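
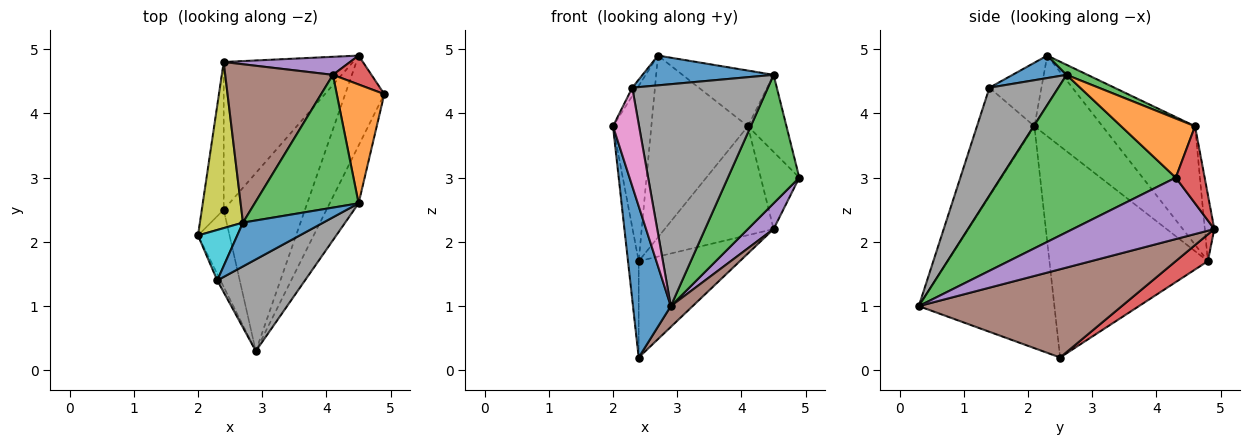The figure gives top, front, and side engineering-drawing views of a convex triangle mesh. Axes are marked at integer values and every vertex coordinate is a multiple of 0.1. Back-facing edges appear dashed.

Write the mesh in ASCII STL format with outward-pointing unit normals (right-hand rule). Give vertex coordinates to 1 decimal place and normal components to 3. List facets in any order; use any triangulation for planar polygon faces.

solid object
 facet normal -0.954 -0.266 -0.136
  outer loop
   vertex 2.4 2.5 0.2
   vertex 2.9 0.3 1.0
   vertex 2.0 2.1 3.8
  endloop
 endfacet
 facet normal -0.992 0.067 -0.103
  outer loop
   vertex 2.4 4.8 1.7
   vertex 2.4 2.5 0.2
   vertex 2.0 2.1 3.8
  endloop
 endfacet
 facet normal 0.913 -0.373 -0.168
  outer loop
   vertex 4.5 2.6 4.6
   vertex 2.9 0.3 1.0
   vertex 4.9 4.3 3.0
  endloop
 endfacet
 facet normal 0.171 0.538 -0.825
  outer loop
   vertex 4.5 4.9 2.2
   vertex 2.4 2.5 0.2
   vertex 2.4 4.8 1.7
  endloop
 endfacet
 facet normal 0.834 -0.152 -0.531
  outer loop
   vertex 4.5 4.9 2.2
   vertex 4.9 4.3 3.0
   vertex 2.9 0.3 1.0
  endloop
 endfacet
 facet normal 0.733 -0.079 -0.675
  outer loop
   vertex 4.5 4.9 2.2
   vertex 2.9 0.3 1.0
   vertex 2.4 2.5 0.2
  endloop
 endfacet
 facet normal -0.910 -0.413 -0.027
  outer loop
   vertex 2.3 1.4 4.4
   vertex 2.0 2.1 3.8
   vertex 2.9 0.3 1.0
  endloop
 endfacet
 facet normal 0.425 -0.837 0.346
  outer loop
   vertex 2.3 1.4 4.4
   vertex 2.9 0.3 1.0
   vertex 4.5 2.6 4.6
  endloop
 endfacet
 facet normal -0.790 0.445 0.422
  outer loop
   vertex 2.7 2.3 4.9
   vertex 2.4 4.8 1.7
   vertex 2.0 2.1 3.8
  endloop
 endfacet
 facet normal -0.848 0.086 0.524
  outer loop
   vertex 2.7 2.3 4.9
   vertex 2.0 2.1 3.8
   vertex 2.3 1.4 4.4
  endloop
 endfacet
 facet normal 0.226 -0.548 0.806
  outer loop
   vertex 2.7 2.3 4.9
   vertex 2.3 1.4 4.4
   vertex 4.5 2.6 4.6
  endloop
 endfacet
 facet normal 0.722 0.377 0.581
  outer loop
   vertex 4.1 4.6 3.8
   vertex 4.5 2.6 4.6
   vertex 4.9 4.3 3.0
  endloop
 endfacet
 facet normal 0.089 0.385 0.919
  outer loop
   vertex 4.1 4.6 3.8
   vertex 2.7 2.3 4.9
   vertex 4.5 2.6 4.6
  endloop
 endfacet
 facet normal 0.575 0.766 0.287
  outer loop
   vertex 4.1 4.6 3.8
   vertex 4.9 4.3 3.0
   vertex 4.5 4.9 2.2
  endloop
 endfacet
 facet normal -0.086 0.983 0.163
  outer loop
   vertex 4.1 4.6 3.8
   vertex 4.5 4.9 2.2
   vertex 2.4 4.8 1.7
  endloop
 endfacet
 facet normal -0.586 0.611 0.532
  outer loop
   vertex 4.1 4.6 3.8
   vertex 2.4 4.8 1.7
   vertex 2.7 2.3 4.9
  endloop
 endfacet
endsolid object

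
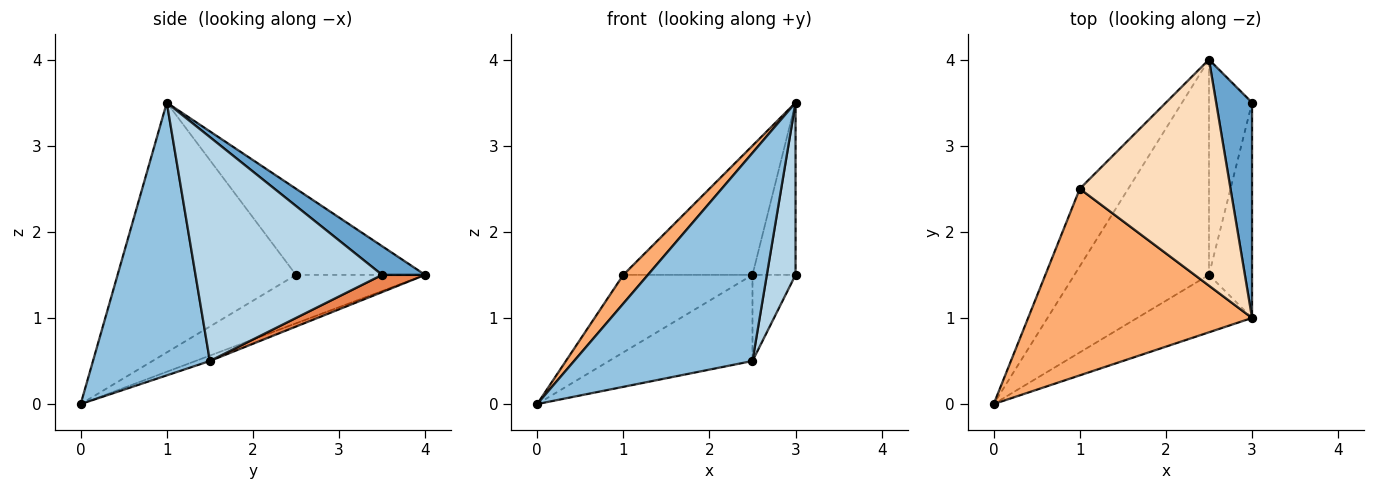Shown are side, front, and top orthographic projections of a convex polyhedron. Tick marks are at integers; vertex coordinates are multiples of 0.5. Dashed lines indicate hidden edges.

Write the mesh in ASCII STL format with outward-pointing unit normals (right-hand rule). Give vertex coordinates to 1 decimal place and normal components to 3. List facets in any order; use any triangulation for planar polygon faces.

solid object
 facet normal 0.530 0.530 0.662
  outer loop
   vertex 2.5 4.0 1.5
   vertex 3.0 1.0 3.5
   vertex 3.0 3.5 1.5
  endloop
 endfacet
 facet normal 0.534 -0.815 -0.225
  outer loop
   vertex 2.5 1.5 0.5
   vertex 3.0 1.0 3.5
   vertex 0.0 0.0 0.0
  endloop
 endfacet
 facet normal 0.971 -0.149 -0.187
  outer loop
   vertex 2.5 1.5 0.5
   vertex 3.0 3.5 1.5
   vertex 3.0 1.0 3.5
  endloop
 endfacet
 facet normal -0.037 0.371 -0.928
  outer loop
   vertex 2.5 1.5 0.5
   vertex 0.0 0.0 0.0
   vertex 2.5 4.0 1.5
  endloop
 endfacet
 facet normal 0.348 0.348 -0.870
  outer loop
   vertex 2.5 1.5 0.5
   vertex 2.5 4.0 1.5
   vertex 3.0 3.5 1.5
  endloop
 endfacet
 facet normal -0.741 -0.102 0.664
  outer loop
   vertex 1.0 2.5 1.5
   vertex 0.0 0.0 0.0
   vertex 3.0 1.0 3.5
  endloop
 endfacet
 facet normal -0.577 0.577 -0.577
  outer loop
   vertex 1.0 2.5 1.5
   vertex 2.5 4.0 1.5
   vertex 0.0 0.0 0.0
  endloop
 endfacet
 facet normal -0.444 0.444 0.778
  outer loop
   vertex 1.0 2.5 1.5
   vertex 3.0 1.0 3.5
   vertex 2.5 4.0 1.5
  endloop
 endfacet
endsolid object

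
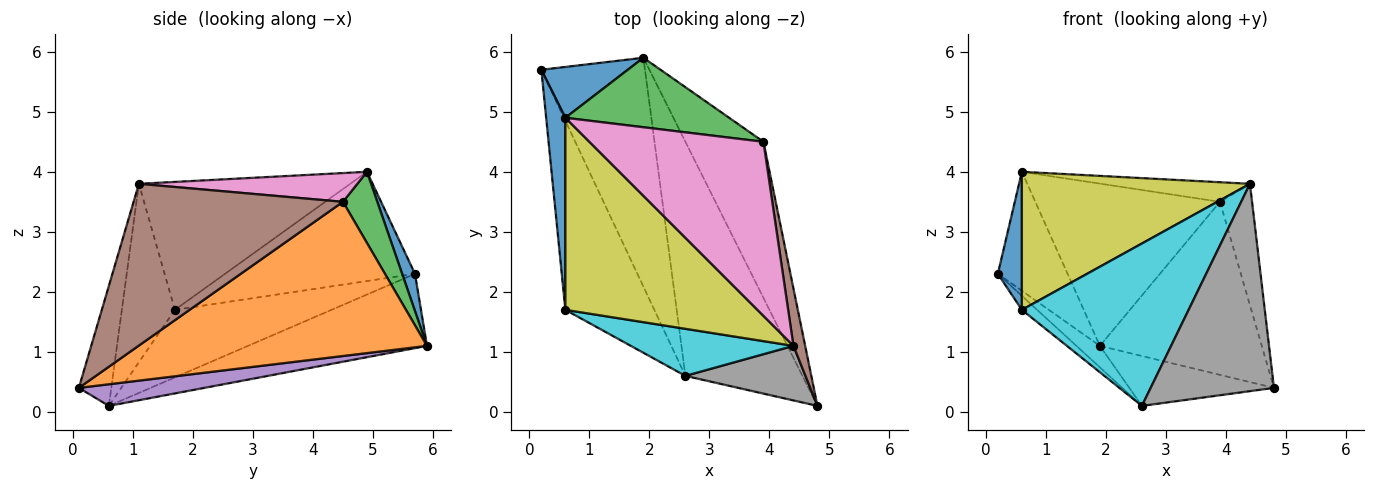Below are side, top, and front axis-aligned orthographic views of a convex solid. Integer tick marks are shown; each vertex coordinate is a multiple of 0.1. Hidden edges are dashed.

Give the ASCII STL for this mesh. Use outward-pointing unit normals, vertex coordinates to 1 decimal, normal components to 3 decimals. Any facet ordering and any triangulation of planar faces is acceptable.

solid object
 facet normal 0.167 0.907 0.387
  outer loop
   vertex 0.6 4.9 4.0
   vertex 1.9 5.9 1.1
   vertex 0.2 5.7 2.3
  endloop
 endfacet
 facet normal 0.798 0.448 -0.404
  outer loop
   vertex 3.9 4.5 3.5
   vertex 4.8 0.1 0.4
   vertex 1.9 5.9 1.1
  endloop
 endfacet
 facet normal 0.169 0.906 0.388
  outer loop
   vertex 3.9 4.5 3.5
   vertex 1.9 5.9 1.1
   vertex 0.6 4.9 4.0
  endloop
 endfacet
 facet normal -0.581 0.076 -0.810
  outer loop
   vertex 2.6 0.6 0.1
   vertex 0.2 5.7 2.3
   vertex 1.9 5.9 1.1
  endloop
 endfacet
 facet normal 0.178 0.205 -0.962
  outer loop
   vertex 2.6 0.6 0.1
   vertex 1.9 5.9 1.1
   vertex 4.8 0.1 0.4
  endloop
 endfacet
 facet normal 0.986 0.151 0.071
  outer loop
   vertex 4.4 1.1 3.8
   vertex 4.8 0.1 0.4
   vertex 3.9 4.5 3.5
  endloop
 endfacet
 facet normal 0.162 0.110 0.981
  outer loop
   vertex 4.4 1.1 3.8
   vertex 3.9 4.5 3.5
   vertex 0.6 4.9 4.0
  endloop
 endfacet
 facet normal -0.247 -0.937 0.247
  outer loop
   vertex 4.4 1.1 3.8
   vertex 2.6 0.6 0.1
   vertex 4.8 0.1 0.4
  endloop
 endfacet
 facet normal -0.476 -0.513 0.714
  outer loop
   vertex 0.6 1.7 1.7
   vertex 4.4 1.1 3.8
   vertex 0.6 4.9 4.0
  endloop
 endfacet
 facet normal -0.292 -0.919 0.266
  outer loop
   vertex 0.6 1.7 1.7
   vertex 2.6 0.6 0.1
   vertex 4.4 1.1 3.8
  endloop
 endfacet
 facet normal -0.977 -0.124 0.172
  outer loop
   vertex 0.6 1.7 1.7
   vertex 0.6 4.9 4.0
   vertex 0.2 5.7 2.3
  endloop
 endfacet
 facet normal -0.604 0.059 -0.795
  outer loop
   vertex 0.6 1.7 1.7
   vertex 0.2 5.7 2.3
   vertex 2.6 0.6 0.1
  endloop
 endfacet
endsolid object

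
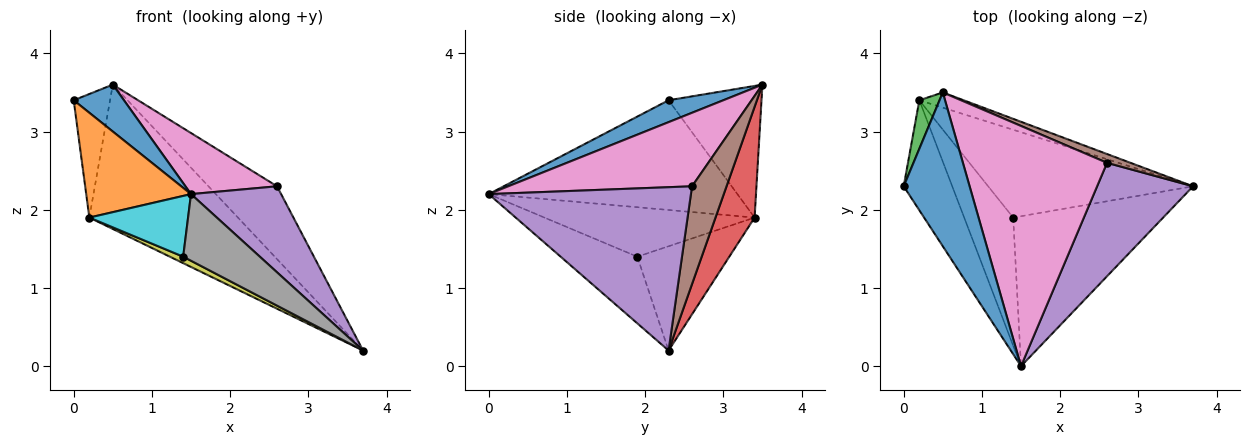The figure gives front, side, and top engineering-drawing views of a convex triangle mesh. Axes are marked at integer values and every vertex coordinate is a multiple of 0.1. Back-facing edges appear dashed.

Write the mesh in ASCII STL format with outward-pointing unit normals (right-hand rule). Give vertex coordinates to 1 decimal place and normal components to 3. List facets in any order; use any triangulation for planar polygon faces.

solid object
 facet normal 0.303 -0.278 0.912
  outer loop
   vertex 0.5 3.5 3.6
   vertex 0.0 2.3 3.4
   vertex 1.5 0.0 2.2
  endloop
 endfacet
 facet normal -0.853 -0.360 -0.377
  outer loop
   vertex 0.2 3.4 1.9
   vertex 1.5 0.0 2.2
   vertex 0.0 2.3 3.4
  endloop
 endfacet
 facet normal -0.922 0.361 0.141
  outer loop
   vertex 0.2 3.4 1.9
   vertex 0.0 2.3 3.4
   vertex 0.5 3.5 3.6
  endloop
 endfacet
 facet normal 0.253 0.962 -0.101
  outer loop
   vertex 0.2 3.4 1.9
   vertex 0.5 3.5 3.6
   vertex 3.7 2.3 0.2
  endloop
 endfacet
 facet normal 0.805 -0.359 0.473
  outer loop
   vertex 2.6 2.6 2.3
   vertex 1.5 0.0 2.2
   vertex 3.7 2.3 0.2
  endloop
 endfacet
 facet normal 0.447 0.888 0.107
  outer loop
   vertex 2.6 2.6 2.3
   vertex 3.7 2.3 0.2
   vertex 0.5 3.5 3.6
  endloop
 endfacet
 facet normal 0.443 -0.221 0.869
  outer loop
   vertex 2.6 2.6 2.3
   vertex 0.5 3.5 3.6
   vertex 1.5 0.0 2.2
  endloop
 endfacet
 facet normal -0.376 -0.376 -0.847
  outer loop
   vertex 1.4 1.9 1.4
   vertex 3.7 2.3 0.2
   vertex 1.5 0.0 2.2
  endloop
 endfacet
 facet normal -0.453 -0.066 -0.889
  outer loop
   vertex 1.4 1.9 1.4
   vertex 0.2 3.4 1.9
   vertex 3.7 2.3 0.2
  endloop
 endfacet
 facet normal -0.674 -0.317 -0.668
  outer loop
   vertex 1.4 1.9 1.4
   vertex 1.5 0.0 2.2
   vertex 0.2 3.4 1.9
  endloop
 endfacet
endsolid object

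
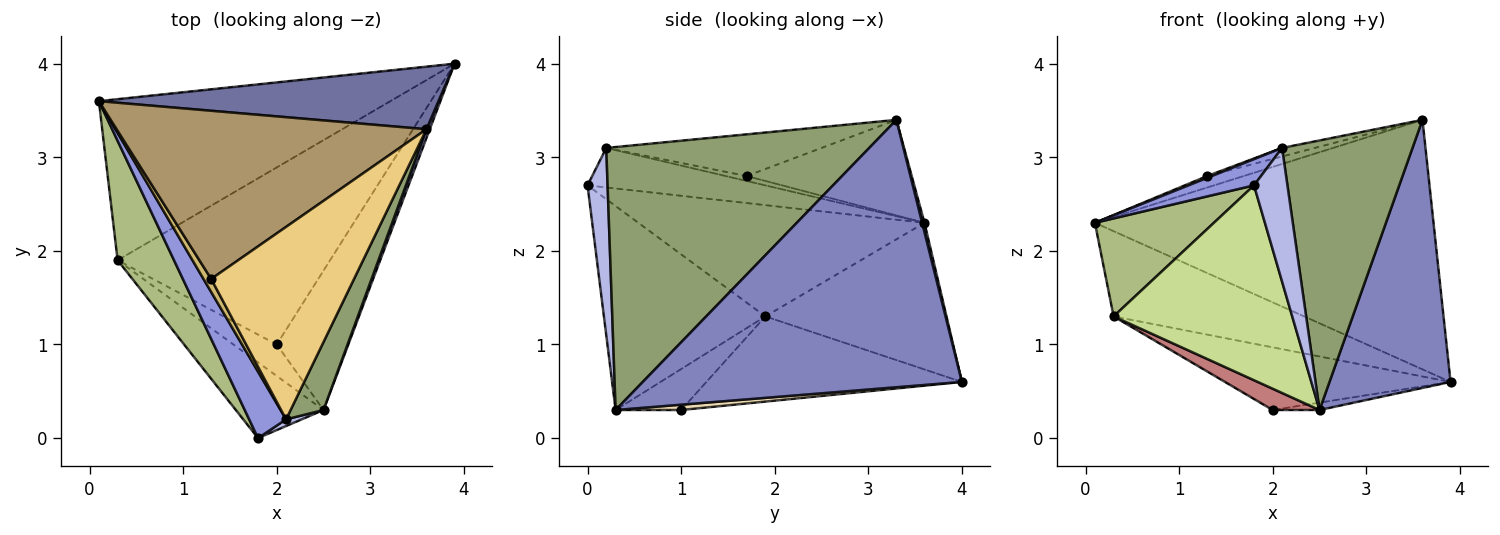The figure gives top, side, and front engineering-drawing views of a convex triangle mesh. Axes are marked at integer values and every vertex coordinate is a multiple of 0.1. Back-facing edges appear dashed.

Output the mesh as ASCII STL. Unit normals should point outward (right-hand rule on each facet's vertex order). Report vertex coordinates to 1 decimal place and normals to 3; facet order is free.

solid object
 facet normal 0.007 0.970 0.243
  outer loop
   vertex 3.6 3.3 3.4
   vertex 3.9 4.0 0.6
   vertex 0.1 3.6 2.3
  endloop
 endfacet
 facet normal 0.935 -0.355 0.011
  outer loop
   vertex 2.5 0.3 0.3
   vertex 3.9 4.0 0.6
   vertex 3.6 3.3 3.4
  endloop
 endfacet
 facet normal -0.706 -0.260 0.659
  outer loop
   vertex 2.1 0.2 3.1
   vertex 0.1 3.6 2.3
   vertex 1.8 0.0 2.7
  endloop
 endfacet
 facet normal 0.514 -0.857 0.043
  outer loop
   vertex 2.1 0.2 3.1
   vertex 1.8 0.0 2.7
   vertex 2.5 0.3 0.3
  endloop
 endfacet
 facet normal 0.890 -0.442 0.111
  outer loop
   vertex 2.1 0.2 3.1
   vertex 2.5 0.3 0.3
   vertex 3.6 3.3 3.4
  endloop
 endfacet
 facet normal -0.836 -0.348 0.424
  outer loop
   vertex 0.3 1.9 1.3
   vertex 1.8 0.0 2.7
   vertex 0.1 3.6 2.3
  endloop
 endfacet
 facet normal -0.644 -0.713 -0.277
  outer loop
   vertex 0.3 1.9 1.3
   vertex 2.5 0.3 0.3
   vertex 1.8 0.0 2.7
  endloop
 endfacet
 facet normal -0.406 0.427 -0.808
  outer loop
   vertex 0.3 1.9 1.3
   vertex 0.1 3.6 2.3
   vertex 3.9 4.0 0.6
  endloop
 endfacet
 facet normal -0.294 0.065 0.954
  outer loop
   vertex 1.3 1.7 2.8
   vertex 3.6 3.3 3.4
   vertex 0.1 3.6 2.3
  endloop
 endfacet
 facet normal -0.537 -0.119 0.835
  outer loop
   vertex 1.3 1.7 2.8
   vertex 0.1 3.6 2.3
   vertex 2.1 0.2 3.1
  endloop
 endfacet
 facet normal -0.280 0.043 0.959
  outer loop
   vertex 1.3 1.7 2.8
   vertex 2.1 0.2 3.1
   vertex 3.6 3.3 3.4
  endloop
 endfacet
 facet normal 0.074 0.053 -0.996
  outer loop
   vertex 2.0 1.0 0.3
   vertex 3.9 4.0 0.6
   vertex 2.5 0.3 0.3
  endloop
 endfacet
 facet normal -0.354 0.312 -0.882
  outer loop
   vertex 2.0 1.0 0.3
   vertex 0.3 1.9 1.3
   vertex 3.9 4.0 0.6
  endloop
 endfacet
 facet normal -0.617 -0.441 -0.652
  outer loop
   vertex 2.0 1.0 0.3
   vertex 2.5 0.3 0.3
   vertex 0.3 1.9 1.3
  endloop
 endfacet
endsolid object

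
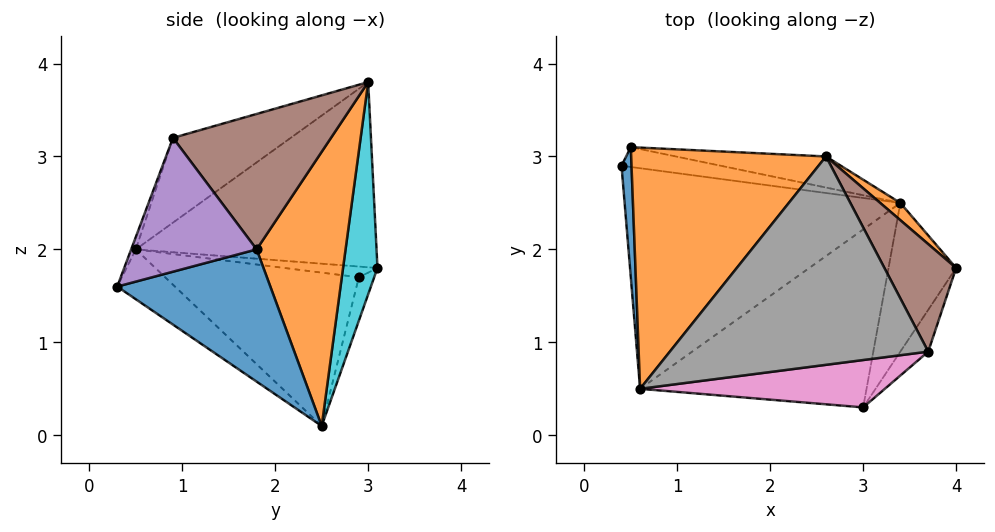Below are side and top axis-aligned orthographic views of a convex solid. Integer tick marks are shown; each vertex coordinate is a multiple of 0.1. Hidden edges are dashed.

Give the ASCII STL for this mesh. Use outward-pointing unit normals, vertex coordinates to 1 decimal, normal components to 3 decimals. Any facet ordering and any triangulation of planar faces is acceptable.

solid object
 facet normal 0.805 -0.427 -0.412
  outer loop
   vertex 3.4 2.5 0.1
   vertex 4.0 1.8 2.0
   vertex 3.0 0.3 1.6
  endloop
 endfacet
 facet normal 0.687 0.725 0.050
  outer loop
   vertex 2.6 3.0 3.8
   vertex 4.0 1.8 2.0
   vertex 3.4 2.5 0.1
  endloop
 endfacet
 facet normal -0.481 -0.148 -0.864
  outer loop
   vertex 0.6 0.5 2.0
   vertex 0.4 2.9 1.7
   vertex 3.4 2.5 0.1
  endloop
 endfacet
 facet normal -0.182 -0.531 -0.828
  outer loop
   vertex 0.6 0.5 2.0
   vertex 3.4 2.5 0.1
   vertex 3.0 0.3 1.6
  endloop
 endfacet
 facet normal 0.840 -0.513 -0.175
  outer loop
   vertex 3.7 0.9 3.2
   vertex 3.0 0.3 1.6
   vertex 4.0 1.8 2.0
  endloop
 endfacet
 facet normal 0.839 0.313 0.444
  outer loop
   vertex 3.7 0.9 3.2
   vertex 4.0 1.8 2.0
   vertex 2.6 3.0 3.8
  endloop
 endfacet
 facet normal -0.018 -0.934 0.358
  outer loop
   vertex 3.7 0.9 3.2
   vertex 0.6 0.5 2.0
   vertex 3.0 0.3 1.6
  endloop
 endfacet
 facet normal -0.286 -0.399 0.871
  outer loop
   vertex 3.7 0.9 3.2
   vertex 2.6 3.0 3.8
   vertex 0.6 0.5 2.0
  endloop
 endfacet
 facet normal -0.335 0.550 -0.765
  outer loop
   vertex 0.5 3.1 1.8
   vertex 3.4 2.5 0.1
   vertex 0.4 2.9 1.7
  endloop
 endfacet
 facet normal 0.144 0.984 -0.102
  outer loop
   vertex 0.5 3.1 1.8
   vertex 2.6 3.0 3.8
   vertex 3.4 2.5 0.1
  endloop
 endfacet
 facet normal -0.731 0.024 0.682
  outer loop
   vertex 0.5 3.1 1.8
   vertex 0.4 2.9 1.7
   vertex 0.6 0.5 2.0
  endloop
 endfacet
 facet normal -0.689 0.029 0.725
  outer loop
   vertex 0.5 3.1 1.8
   vertex 0.6 0.5 2.0
   vertex 2.6 3.0 3.8
  endloop
 endfacet
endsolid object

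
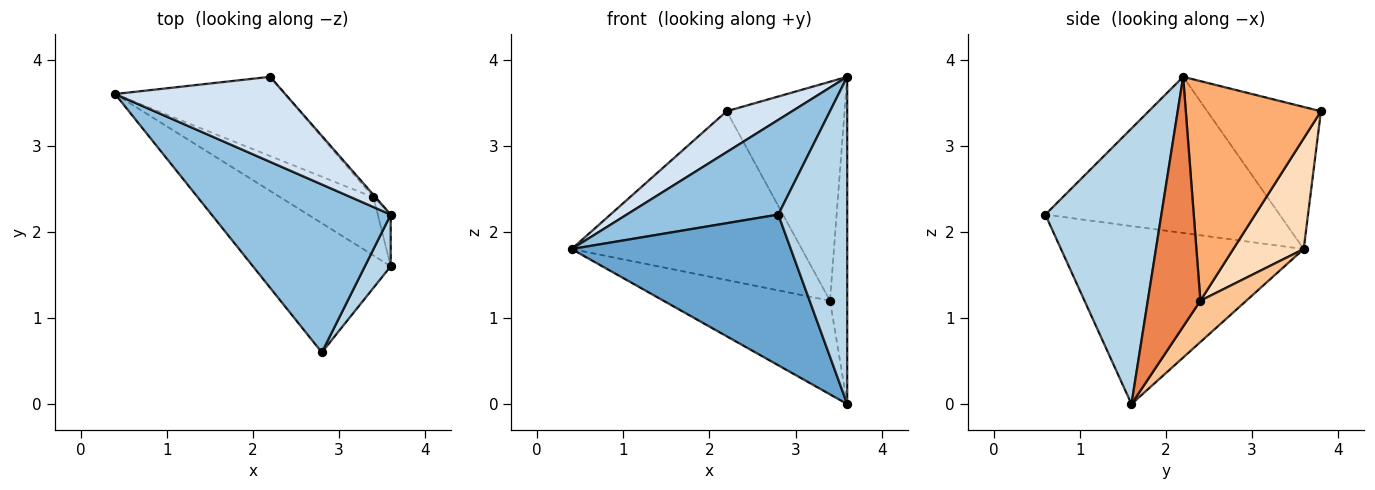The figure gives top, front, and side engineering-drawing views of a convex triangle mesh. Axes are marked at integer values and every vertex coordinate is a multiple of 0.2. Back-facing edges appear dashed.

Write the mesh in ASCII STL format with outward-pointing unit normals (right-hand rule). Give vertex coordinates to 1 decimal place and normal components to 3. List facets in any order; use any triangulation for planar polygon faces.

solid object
 facet normal -0.643 -0.581 -0.498
  outer loop
   vertex 2.8 0.6 2.2
   vertex 0.4 3.6 1.8
   vertex 3.6 1.6 0.0
  endloop
 endfacet
 facet normal -0.605 -0.391 0.694
  outer loop
   vertex 3.6 2.2 3.8
   vertex 0.4 3.6 1.8
   vertex 2.8 0.6 2.2
  endloop
 endfacet
 facet normal 0.857 -0.509 0.080
  outer loop
   vertex 3.6 2.2 3.8
   vertex 2.8 0.6 2.2
   vertex 3.6 1.6 0.0
  endloop
 endfacet
 facet normal -0.601 -0.346 0.720
  outer loop
   vertex 2.2 3.8 3.4
   vertex 0.4 3.6 1.8
   vertex 3.6 2.2 3.8
  endloop
 endfacet
 facet normal 0.949 0.311 -0.049
  outer loop
   vertex 3.4 2.4 1.2
   vertex 3.6 2.2 3.8
   vertex 3.6 1.6 0.0
  endloop
 endfacet
 facet normal 0.753 0.657 -0.007
  outer loop
   vertex 3.4 2.4 1.2
   vertex 2.2 3.8 3.4
   vertex 3.6 2.2 3.8
  endloop
 endfacet
 facet normal 0.228 0.827 -0.513
  outer loop
   vertex 3.4 2.4 1.2
   vertex 3.6 1.6 0.0
   vertex 0.4 3.6 1.8
  endloop
 endfacet
 facet normal 0.267 0.872 -0.409
  outer loop
   vertex 3.4 2.4 1.2
   vertex 0.4 3.6 1.8
   vertex 2.2 3.8 3.4
  endloop
 endfacet
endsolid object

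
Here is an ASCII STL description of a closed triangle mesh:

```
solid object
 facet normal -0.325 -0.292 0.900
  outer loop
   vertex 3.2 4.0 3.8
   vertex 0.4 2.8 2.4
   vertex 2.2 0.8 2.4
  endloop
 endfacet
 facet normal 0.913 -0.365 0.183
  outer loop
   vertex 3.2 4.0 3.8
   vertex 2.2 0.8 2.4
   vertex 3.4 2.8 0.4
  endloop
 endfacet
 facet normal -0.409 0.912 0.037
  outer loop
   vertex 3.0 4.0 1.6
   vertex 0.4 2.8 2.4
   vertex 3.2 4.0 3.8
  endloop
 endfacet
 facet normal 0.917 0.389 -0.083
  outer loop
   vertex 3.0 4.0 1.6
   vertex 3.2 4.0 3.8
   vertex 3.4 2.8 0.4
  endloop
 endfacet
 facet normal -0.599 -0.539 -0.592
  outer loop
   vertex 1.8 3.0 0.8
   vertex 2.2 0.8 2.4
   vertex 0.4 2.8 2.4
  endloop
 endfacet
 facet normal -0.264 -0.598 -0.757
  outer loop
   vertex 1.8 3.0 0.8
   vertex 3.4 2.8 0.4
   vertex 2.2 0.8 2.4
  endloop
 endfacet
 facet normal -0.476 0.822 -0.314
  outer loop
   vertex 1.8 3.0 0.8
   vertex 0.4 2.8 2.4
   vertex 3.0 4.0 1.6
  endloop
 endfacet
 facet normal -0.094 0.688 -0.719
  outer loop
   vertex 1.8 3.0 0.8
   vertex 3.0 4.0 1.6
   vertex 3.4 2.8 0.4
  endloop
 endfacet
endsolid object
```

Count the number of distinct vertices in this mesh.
6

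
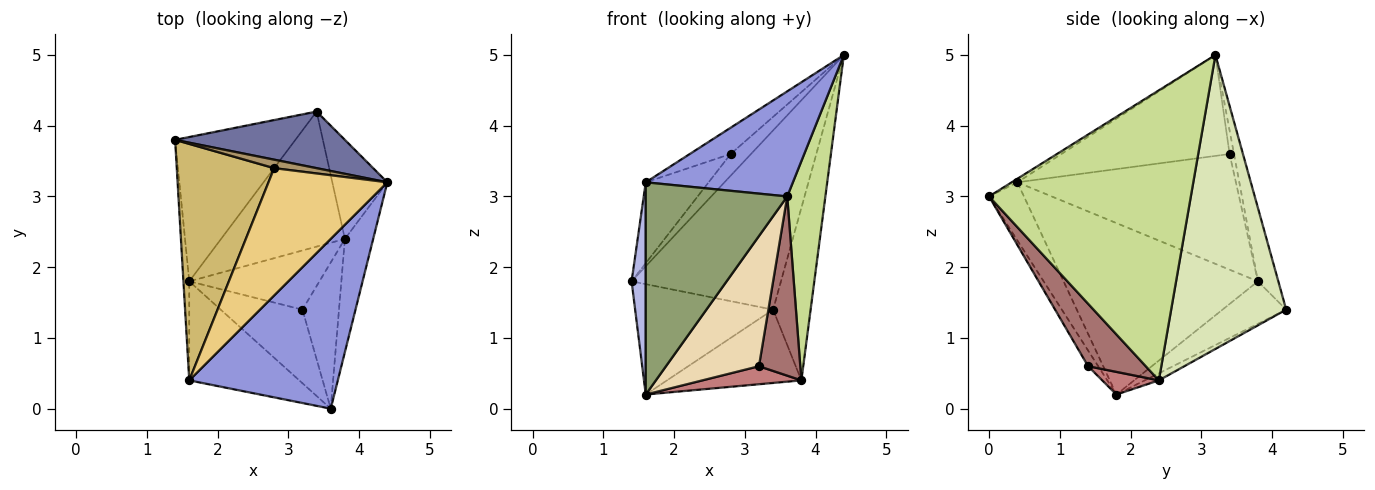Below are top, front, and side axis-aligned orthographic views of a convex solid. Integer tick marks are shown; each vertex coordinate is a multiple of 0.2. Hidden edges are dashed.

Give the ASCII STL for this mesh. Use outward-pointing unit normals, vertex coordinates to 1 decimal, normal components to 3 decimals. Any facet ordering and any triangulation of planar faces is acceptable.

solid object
 facet normal -0.129 0.946 0.299
  outer loop
   vertex 3.4 4.2 1.4
   vertex 1.4 3.8 1.8
   vertex 4.4 3.2 5.0
  endloop
 endfacet
 facet normal -0.270 0.585 -0.765
  outer loop
   vertex 1.6 1.8 0.2
   vertex 1.4 3.8 1.8
   vertex 3.4 4.2 1.4
  endloop
 endfacet
 facet normal -0.020 -0.526 0.850
  outer loop
   vertex 1.6 0.4 3.2
   vertex 3.6 0.0 3.0
   vertex 4.4 3.2 5.0
  endloop
 endfacet
 facet normal -0.997 -0.073 -0.034
  outer loop
   vertex 1.6 0.4 3.2
   vertex 1.4 3.8 1.8
   vertex 1.6 1.8 0.2
  endloop
 endfacet
 facet normal -0.218 -0.884 -0.413
  outer loop
   vertex 1.6 0.4 3.2
   vertex 1.6 1.8 0.2
   vertex 3.6 0.0 3.0
  endloop
 endfacet
 facet normal -0.050 0.476 -0.878
  outer loop
   vertex 3.8 2.4 0.4
   vertex 1.6 1.8 0.2
   vertex 3.4 4.2 1.4
  endloop
 endfacet
 facet normal 0.978 -0.185 -0.095
  outer loop
   vertex 3.8 2.4 0.4
   vertex 4.4 3.2 5.0
   vertex 3.6 0.0 3.0
  endloop
 endfacet
 facet normal 0.936 0.305 -0.175
  outer loop
   vertex 3.8 2.4 0.4
   vertex 3.4 4.2 1.4
   vertex 4.4 3.2 5.0
  endloop
 endfacet
 facet normal -0.198 0.913 0.357
  outer loop
   vertex 2.8 3.4 3.6
   vertex 4.4 3.2 5.0
   vertex 1.4 3.8 1.8
  endloop
 endfacet
 facet normal -0.747 0.215 0.629
  outer loop
   vertex 2.8 3.4 3.6
   vertex 1.4 3.8 1.8
   vertex 1.6 0.4 3.2
  endloop
 endfacet
 facet normal -0.639 0.155 0.753
  outer loop
   vertex 2.8 3.4 3.6
   vertex 1.6 0.4 3.2
   vertex 4.4 3.2 5.0
  endloop
 endfacet
 facet normal -0.094 -0.867 -0.490
  outer loop
   vertex 3.2 1.4 0.6
   vertex 3.6 0.0 3.0
   vertex 1.6 1.8 0.2
  endloop
 endfacet
 facet normal 0.734 -0.526 -0.429
  outer loop
   vertex 3.2 1.4 0.6
   vertex 3.8 2.4 0.4
   vertex 3.6 0.0 3.0
  endloop
 endfacet
 facet normal 0.164 -0.287 -0.944
  outer loop
   vertex 3.2 1.4 0.6
   vertex 1.6 1.8 0.2
   vertex 3.8 2.4 0.4
  endloop
 endfacet
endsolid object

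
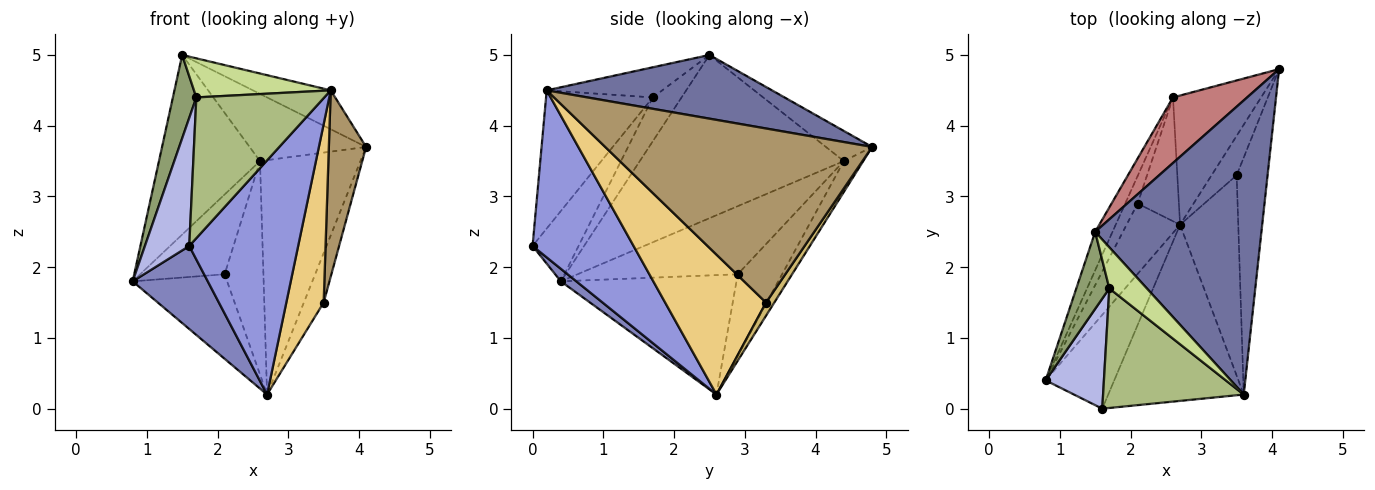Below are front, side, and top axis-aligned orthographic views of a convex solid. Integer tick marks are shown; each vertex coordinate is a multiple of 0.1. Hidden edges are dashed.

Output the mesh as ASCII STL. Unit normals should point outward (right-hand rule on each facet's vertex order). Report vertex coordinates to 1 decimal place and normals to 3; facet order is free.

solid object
 facet normal 0.355 0.123 0.927
  outer loop
   vertex 3.6 0.2 4.5
   vertex 4.1 4.8 3.7
   vertex 1.5 2.5 5.0
  endloop
 endfacet
 facet normal 0.135 -0.657 -0.742
  outer loop
   vertex 2.7 2.6 0.2
   vertex 1.6 0.0 2.3
   vertex 0.8 0.4 1.8
  endloop
 endfacet
 facet normal 0.595 -0.642 -0.483
  outer loop
   vertex 2.7 2.6 0.2
   vertex 3.6 0.2 4.5
   vertex 1.6 0.0 2.3
  endloop
 endfacet
 facet normal -0.618 -0.596 0.512
  outer loop
   vertex 1.7 1.7 4.4
   vertex 0.8 0.4 1.8
   vertex 1.6 0.0 2.3
  endloop
 endfacet
 facet normal -0.669 -0.546 0.504
  outer loop
   vertex 1.7 1.7 4.4
   vertex 1.5 2.5 5.0
   vertex 0.8 0.4 1.8
  endloop
 endfacet
 facet normal -0.537 -0.643 0.546
  outer loop
   vertex 1.7 1.7 4.4
   vertex 1.6 0.0 2.3
   vertex 3.6 0.2 4.5
  endloop
 endfacet
 facet normal -0.503 -0.596 0.626
  outer loop
   vertex 1.7 1.7 4.4
   vertex 3.6 0.2 4.5
   vertex 1.5 2.5 5.0
  endloop
 endfacet
 facet normal -0.819 0.441 -0.367
  outer loop
   vertex 2.1 2.9 1.9
   vertex 2.7 2.6 0.2
   vertex 0.8 0.4 1.8
  endloop
 endfacet
 facet normal 0.975 -0.136 -0.173
  outer loop
   vertex 3.5 3.3 1.5
   vertex 4.1 4.8 3.7
   vertex 3.6 0.2 4.5
  endloop
 endfacet
 facet normal 0.311 0.744 -0.592
  outer loop
   vertex 3.5 3.3 1.5
   vertex 2.7 2.6 0.2
   vertex 4.1 4.8 3.7
  endloop
 endfacet
 facet normal 0.874 -0.324 -0.363
  outer loop
   vertex 3.5 3.3 1.5
   vertex 3.6 0.2 4.5
   vertex 2.7 2.6 0.2
  endloop
 endfacet
 facet normal -0.167 0.863 -0.476
  outer loop
   vertex 2.6 4.4 3.5
   vertex 4.1 4.8 3.7
   vertex 2.7 2.6 0.2
  endloop
 endfacet
 facet normal -0.703 0.615 -0.357
  outer loop
   vertex 2.6 4.4 3.5
   vertex 2.7 2.6 0.2
   vertex 2.1 2.9 1.9
  endloop
 endfacet
 facet normal -0.273 0.689 0.672
  outer loop
   vertex 2.6 4.4 3.5
   vertex 1.5 2.5 5.0
   vertex 4.1 4.8 3.7
  endloop
 endfacet
 facet normal -0.892 0.442 -0.095
  outer loop
   vertex 2.6 4.4 3.5
   vertex 0.8 0.4 1.8
   vertex 1.5 2.5 5.0
  endloop
 endfacet
 facet normal -0.873 0.460 -0.159
  outer loop
   vertex 2.6 4.4 3.5
   vertex 2.1 2.9 1.9
   vertex 0.8 0.4 1.8
  endloop
 endfacet
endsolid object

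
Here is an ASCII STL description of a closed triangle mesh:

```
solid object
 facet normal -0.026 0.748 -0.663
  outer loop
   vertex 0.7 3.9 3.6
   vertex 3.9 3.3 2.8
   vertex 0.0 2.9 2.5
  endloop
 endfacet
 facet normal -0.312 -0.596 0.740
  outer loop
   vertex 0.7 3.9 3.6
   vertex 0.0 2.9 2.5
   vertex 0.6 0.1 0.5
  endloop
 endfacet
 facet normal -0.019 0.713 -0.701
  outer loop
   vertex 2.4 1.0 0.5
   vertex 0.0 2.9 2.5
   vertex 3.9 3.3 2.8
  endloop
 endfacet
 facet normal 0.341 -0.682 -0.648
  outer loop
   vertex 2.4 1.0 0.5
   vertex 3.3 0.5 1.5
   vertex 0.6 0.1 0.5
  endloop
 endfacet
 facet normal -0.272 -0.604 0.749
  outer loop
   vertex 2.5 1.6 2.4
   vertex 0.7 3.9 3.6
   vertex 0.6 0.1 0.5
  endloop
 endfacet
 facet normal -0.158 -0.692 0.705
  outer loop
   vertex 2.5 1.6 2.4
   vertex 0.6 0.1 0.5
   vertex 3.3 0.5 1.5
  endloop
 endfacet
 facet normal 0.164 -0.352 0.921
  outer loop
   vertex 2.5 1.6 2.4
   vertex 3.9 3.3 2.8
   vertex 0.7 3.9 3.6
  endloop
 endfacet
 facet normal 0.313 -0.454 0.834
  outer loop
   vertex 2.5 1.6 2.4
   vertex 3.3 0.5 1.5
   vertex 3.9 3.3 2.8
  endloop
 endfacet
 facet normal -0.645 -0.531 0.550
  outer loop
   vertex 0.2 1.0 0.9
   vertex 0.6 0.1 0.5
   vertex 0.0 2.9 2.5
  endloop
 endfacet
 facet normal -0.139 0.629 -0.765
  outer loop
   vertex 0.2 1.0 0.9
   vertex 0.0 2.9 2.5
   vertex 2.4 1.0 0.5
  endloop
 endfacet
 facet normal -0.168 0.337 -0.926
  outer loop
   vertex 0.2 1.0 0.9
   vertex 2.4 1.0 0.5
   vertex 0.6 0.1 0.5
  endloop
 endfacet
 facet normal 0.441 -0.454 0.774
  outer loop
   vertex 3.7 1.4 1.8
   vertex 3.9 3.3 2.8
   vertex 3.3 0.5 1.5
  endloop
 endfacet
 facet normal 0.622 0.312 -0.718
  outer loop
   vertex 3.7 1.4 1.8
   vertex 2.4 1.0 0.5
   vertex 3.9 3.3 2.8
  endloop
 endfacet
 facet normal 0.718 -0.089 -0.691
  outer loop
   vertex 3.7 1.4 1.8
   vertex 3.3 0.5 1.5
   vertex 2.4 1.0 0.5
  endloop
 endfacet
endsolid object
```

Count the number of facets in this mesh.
14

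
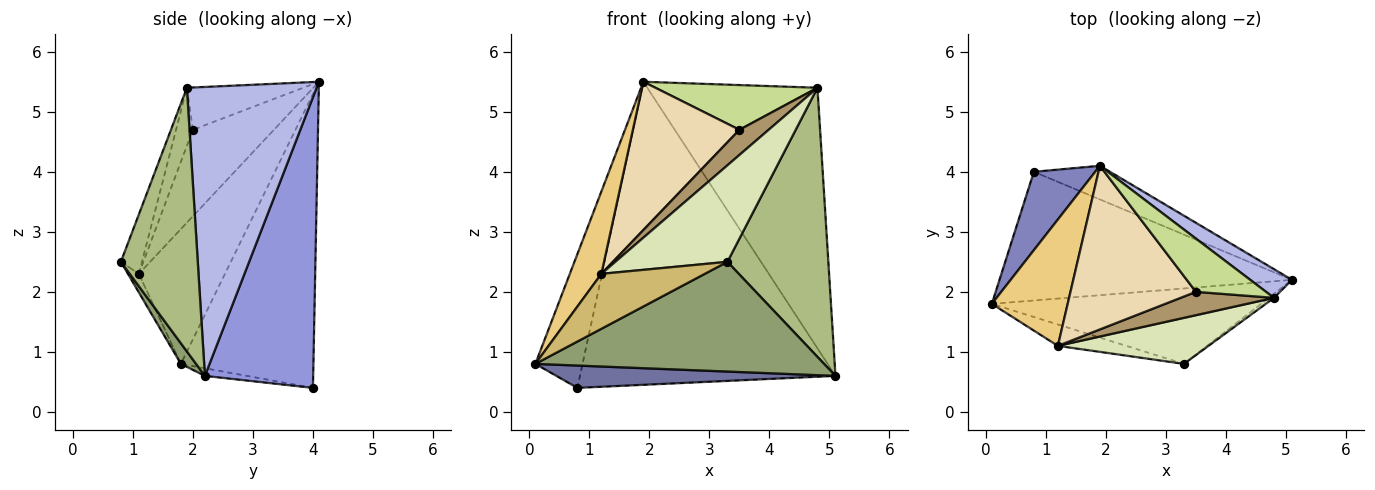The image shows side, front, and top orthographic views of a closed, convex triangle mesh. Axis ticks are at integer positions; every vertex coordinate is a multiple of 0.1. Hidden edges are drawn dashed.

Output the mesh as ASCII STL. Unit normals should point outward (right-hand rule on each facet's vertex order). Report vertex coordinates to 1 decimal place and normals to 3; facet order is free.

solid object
 facet normal -0.026 -0.171 -0.985
  outer loop
   vertex 0.8 4.0 0.4
   vertex 5.1 2.2 0.6
   vertex 0.1 1.8 0.8
  endloop
 endfacet
 facet normal -0.924 0.329 0.193
  outer loop
   vertex 0.8 4.0 0.4
   vertex 0.1 1.8 0.8
   vertex 1.9 4.1 5.5
  endloop
 endfacet
 facet normal 0.388 0.916 -0.102
  outer loop
   vertex 0.8 4.0 0.4
   vertex 1.9 4.1 5.5
   vertex 5.1 2.2 0.6
  endloop
 endfacet
 facet normal 0.604 0.792 0.087
  outer loop
   vertex 4.8 1.9 5.4
   vertex 5.1 2.2 0.6
   vertex 1.9 4.1 5.5
  endloop
 endfacet
 facet normal 0.043 -0.823 -0.566
  outer loop
   vertex 3.3 0.8 2.5
   vertex 0.1 1.8 0.8
   vertex 5.1 2.2 0.6
  endloop
 endfacet
 facet normal 0.606 -0.795 -0.012
  outer loop
   vertex 3.3 0.8 2.5
   vertex 5.1 2.2 0.6
   vertex 4.8 1.9 5.4
  endloop
 endfacet
 facet normal -0.419 -0.584 0.695
  outer loop
   vertex 3.5 2.0 4.7
   vertex 4.8 1.9 5.4
   vertex 1.9 4.1 5.5
  endloop
 endfacet
 facet normal -0.168 -0.890 0.424
  outer loop
   vertex 1.2 1.1 2.3
   vertex 3.3 0.8 2.5
   vertex 4.8 1.9 5.4
  endloop
 endfacet
 facet normal -0.389 -0.675 0.626
  outer loop
   vertex 1.2 1.1 2.3
   vertex 4.8 1.9 5.4
   vertex 3.5 2.0 4.7
  endloop
 endfacet
 facet normal -0.098 -0.927 -0.361
  outer loop
   vertex 1.2 1.1 2.3
   vertex 0.1 1.8 0.8
   vertex 3.3 0.8 2.5
  endloop
 endfacet
 facet normal -0.830 -0.304 0.467
  outer loop
   vertex 1.2 1.1 2.3
   vertex 1.9 4.1 5.5
   vertex 0.1 1.8 0.8
  endloop
 endfacet
 facet normal -0.455 -0.598 0.660
  outer loop
   vertex 1.2 1.1 2.3
   vertex 3.5 2.0 4.7
   vertex 1.9 4.1 5.5
  endloop
 endfacet
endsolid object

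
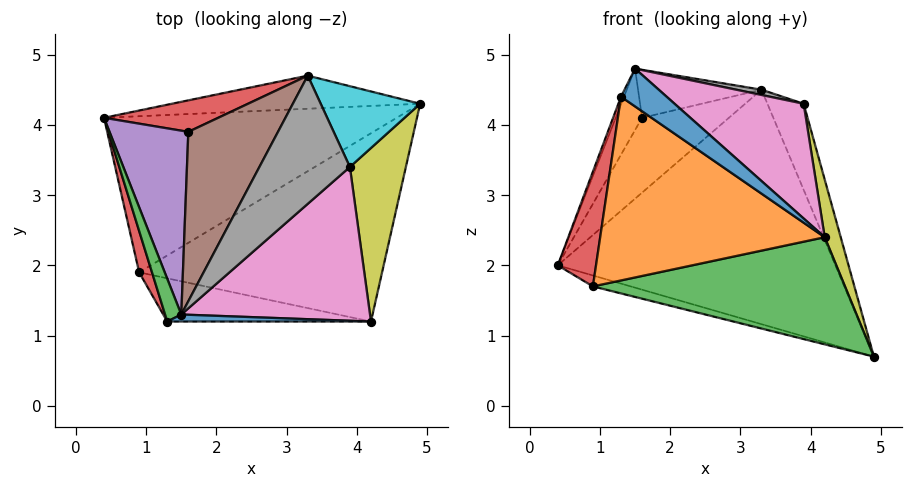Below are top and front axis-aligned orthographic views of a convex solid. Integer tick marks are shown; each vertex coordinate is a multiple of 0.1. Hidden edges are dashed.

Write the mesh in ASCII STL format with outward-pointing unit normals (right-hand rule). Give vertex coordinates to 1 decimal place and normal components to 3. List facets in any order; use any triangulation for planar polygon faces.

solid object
 facet normal -0.084 0.987 -0.139
  outer loop
   vertex 3.3 4.7 4.5
   vertex 4.9 4.3 0.7
   vertex 0.4 4.1 2.0
  endloop
 endfacet
 facet normal -0.280 0.067 -0.958
  outer loop
   vertex 0.9 1.9 1.7
   vertex 0.4 4.1 2.0
   vertex 4.9 4.3 0.7
  endloop
 endfacet
 facet normal 0.079 -0.493 -0.866
  outer loop
   vertex 0.9 1.9 1.7
   vertex 4.9 4.3 0.7
   vertex 4.2 1.2 2.4
  endloop
 endfacet
 facet normal -0.465 0.816 0.343
  outer loop
   vertex 1.6 3.9 4.1
   vertex 3.3 4.7 4.5
   vertex 0.4 4.1 2.0
  endloop
 endfacet
 facet normal -0.849 0.168 0.501
  outer loop
   vertex 1.6 3.9 4.1
   vertex 0.4 4.1 2.0
   vertex 1.5 1.3 4.8
  endloop
 endfacet
 facet normal -0.334 0.257 0.907
  outer loop
   vertex 1.6 3.9 4.1
   vertex 1.5 1.3 4.8
   vertex 3.3 4.7 4.5
  endloop
 endfacet
 facet normal 0.568 -0.492 0.660
  outer loop
   vertex 3.9 3.4 4.3
   vertex 1.5 1.3 4.8
   vertex 4.2 1.2 2.4
  endloop
 endfacet
 facet normal 0.237 -0.040 0.971
  outer loop
   vertex 3.9 3.4 4.3
   vertex 3.3 4.7 4.5
   vertex 1.5 1.3 4.8
  endloop
 endfacet
 facet normal 0.965 -0.082 0.248
  outer loop
   vertex 3.9 3.4 4.3
   vertex 4.2 1.2 2.4
   vertex 4.9 4.3 0.7
  endloop
 endfacet
 facet normal 0.875 0.353 0.331
  outer loop
   vertex 3.9 3.4 4.3
   vertex 4.9 4.3 0.7
   vertex 3.3 4.7 4.5
  endloop
 endfacet
 facet normal 0.125 -0.975 0.181
  outer loop
   vertex 1.3 1.2 4.4
   vertex 4.2 1.2 2.4
   vertex 1.5 1.3 4.8
  endloop
 endfacet
 facet normal -0.156 -0.962 -0.226
  outer loop
   vertex 1.3 1.2 4.4
   vertex 0.9 1.9 1.7
   vertex 4.2 1.2 2.4
  endloop
 endfacet
 facet normal -0.899 0.077 0.430
  outer loop
   vertex 1.3 1.2 4.4
   vertex 1.5 1.3 4.8
   vertex 0.4 4.1 2.0
  endloop
 endfacet
 facet normal -0.969 -0.232 0.084
  outer loop
   vertex 1.3 1.2 4.4
   vertex 0.4 4.1 2.0
   vertex 0.9 1.9 1.7
  endloop
 endfacet
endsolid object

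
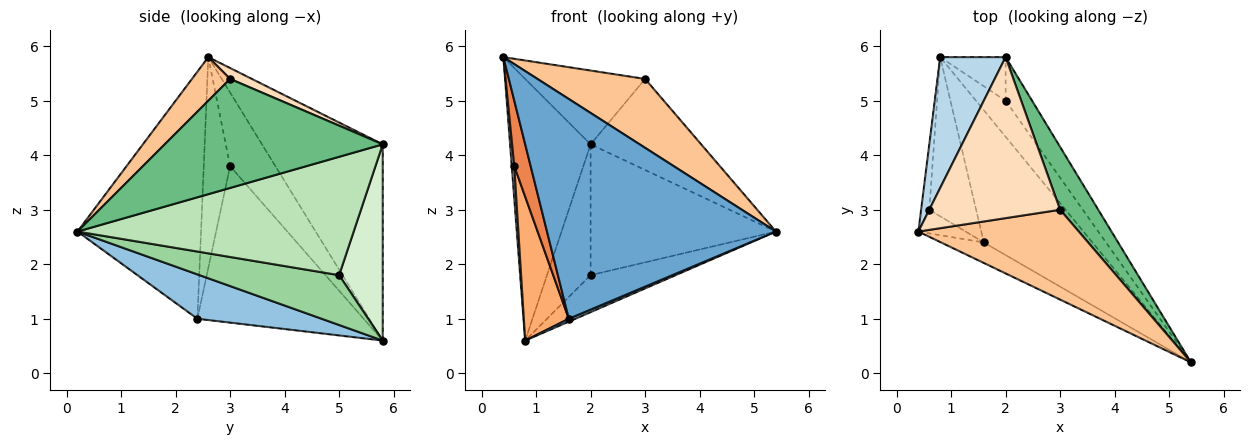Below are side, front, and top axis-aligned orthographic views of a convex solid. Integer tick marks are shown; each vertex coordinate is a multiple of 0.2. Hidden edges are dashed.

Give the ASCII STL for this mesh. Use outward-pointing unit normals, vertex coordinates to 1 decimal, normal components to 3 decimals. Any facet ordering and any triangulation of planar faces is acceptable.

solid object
 facet normal -0.473 -0.877 -0.082
  outer loop
   vertex 1.6 2.4 1.0
   vertex 5.4 0.2 2.6
   vertex 0.4 2.6 5.8
  endloop
 endfacet
 facet normal 0.378 -0.020 -0.926
  outer loop
   vertex 1.6 2.4 1.0
   vertex 0.8 5.8 0.6
   vertex 5.4 0.2 2.6
  endloop
 endfacet
 facet normal -0.802 0.535 0.267
  outer loop
   vertex 2.0 5.8 4.2
   vertex 0.8 5.8 0.6
   vertex 0.4 2.6 5.8
  endloop
 endfacet
 facet normal -0.992 -0.055 -0.110
  outer loop
   vertex 0.6 3.0 3.8
   vertex 0.4 2.6 5.8
   vertex 0.8 5.8 0.6
  endloop
 endfacet
 facet normal -0.835 -0.518 -0.187
  outer loop
   vertex 0.6 3.0 3.8
   vertex 1.6 2.4 1.0
   vertex 0.4 2.6 5.8
  endloop
 endfacet
 facet normal -0.927 -0.251 -0.277
  outer loop
   vertex 0.6 3.0 3.8
   vertex 0.8 5.8 0.6
   vertex 1.6 2.4 1.0
  endloop
 endfacet
 facet normal 0.211 -0.595 0.776
  outer loop
   vertex 3.0 3.0 5.4
   vertex 0.4 2.6 5.8
   vertex 5.4 0.2 2.6
  endloop
 endfacet
 facet normal 0.076 0.415 0.906
  outer loop
   vertex 3.0 3.0 5.4
   vertex 2.0 5.8 4.2
   vertex 0.4 2.6 5.8
  endloop
 endfacet
 facet normal 0.851 0.432 0.298
  outer loop
   vertex 3.0 3.0 5.4
   vertex 5.4 0.2 2.6
   vertex 2.0 5.8 4.2
  endloop
 endfacet
 facet normal 0.762 0.464 -0.452
  outer loop
   vertex 2.0 5.0 1.8
   vertex 5.4 0.2 2.6
   vertex 0.8 5.8 0.6
  endloop
 endfacet
 facet normal 0.816 0.548 -0.183
  outer loop
   vertex 2.0 5.0 1.8
   vertex 2.0 5.8 4.2
   vertex 5.4 0.2 2.6
  endloop
 endfacet
 facet normal 0.688 0.688 -0.229
  outer loop
   vertex 2.0 5.0 1.8
   vertex 0.8 5.8 0.6
   vertex 2.0 5.8 4.2
  endloop
 endfacet
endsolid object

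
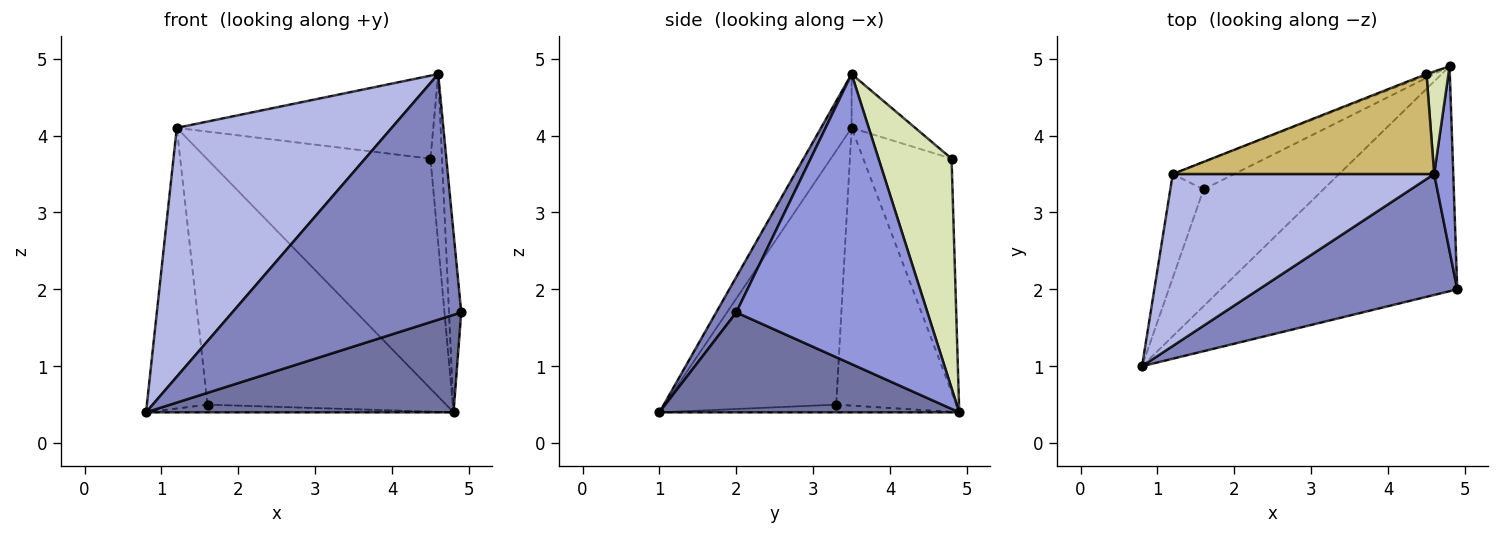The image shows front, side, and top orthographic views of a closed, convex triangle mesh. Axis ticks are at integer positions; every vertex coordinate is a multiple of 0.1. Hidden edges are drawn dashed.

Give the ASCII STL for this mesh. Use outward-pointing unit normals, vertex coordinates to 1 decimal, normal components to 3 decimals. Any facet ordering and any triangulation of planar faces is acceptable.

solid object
 facet normal 0.362 -0.371 -0.855
  outer loop
   vertex 4.8 4.9 0.4
   vertex 4.9 2.0 1.7
   vertex 0.8 1.0 0.4
  endloop
 endfacet
 facet normal 0.079 -0.894 0.440
  outer loop
   vertex 4.6 3.5 4.8
   vertex 0.8 1.0 0.4
   vertex 4.9 2.0 1.7
  endloop
 endfacet
 facet normal 0.996 0.064 0.066
  outer loop
   vertex 4.6 3.5 4.8
   vertex 4.9 2.0 1.7
   vertex 4.8 4.9 0.4
  endloop
 endfacet
 facet normal -0.116 -0.817 0.565
  outer loop
   vertex 1.2 3.5 4.1
   vertex 0.8 1.0 0.4
   vertex 4.6 3.5 4.8
  endloop
 endfacet
 facet normal -0.064 0.066 -0.996
  outer loop
   vertex 1.6 3.3 0.5
   vertex 4.8 4.9 0.4
   vertex 0.8 1.0 0.4
  endloop
 endfacet
 facet normal -0.936 0.331 -0.122
  outer loop
   vertex 1.6 3.3 0.5
   vertex 0.8 1.0 0.4
   vertex 1.2 3.5 4.1
  endloop
 endfacet
 facet normal -0.447 0.889 -0.099
  outer loop
   vertex 1.6 3.3 0.5
   vertex 1.2 3.5 4.1
   vertex 4.8 4.9 0.4
  endloop
 endfacet
 facet normal 0.983 0.155 0.094
  outer loop
   vertex 4.5 4.8 3.7
   vertex 4.6 3.5 4.8
   vertex 4.8 4.9 0.4
  endloop
 endfacet
 facet normal -0.367 0.930 -0.005
  outer loop
   vertex 4.5 4.8 3.7
   vertex 4.8 4.9 0.4
   vertex 1.2 3.5 4.1
  endloop
 endfacet
 facet normal -0.156 0.631 0.760
  outer loop
   vertex 4.5 4.8 3.7
   vertex 1.2 3.5 4.1
   vertex 4.6 3.5 4.8
  endloop
 endfacet
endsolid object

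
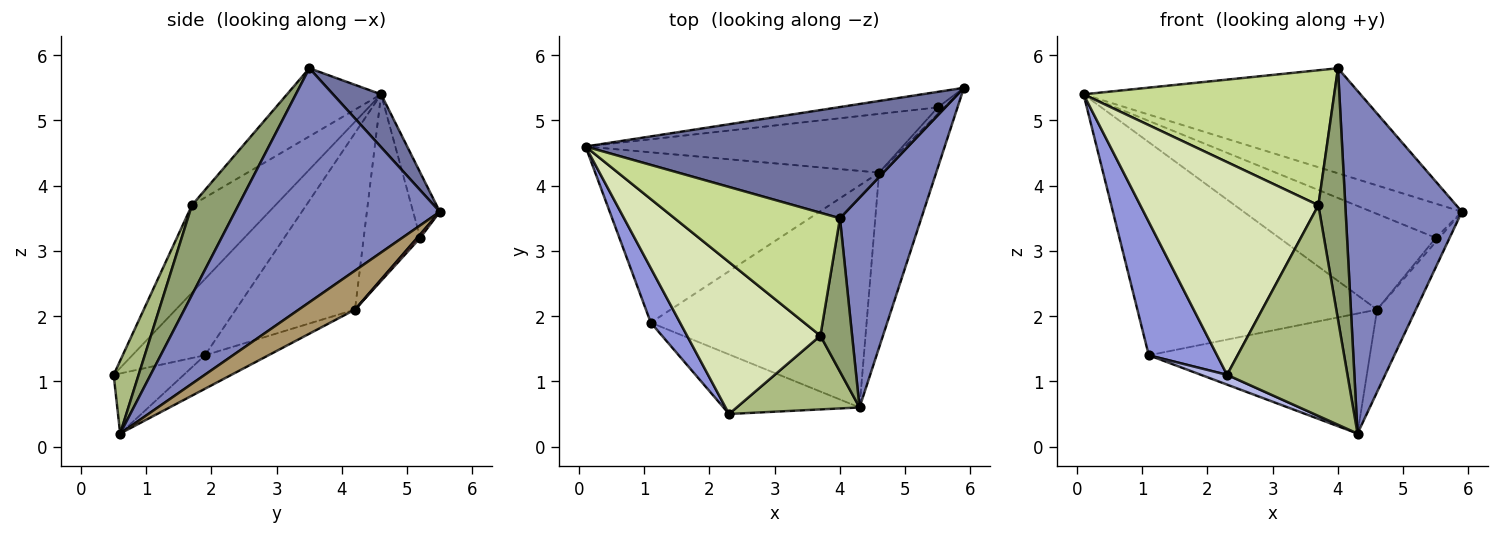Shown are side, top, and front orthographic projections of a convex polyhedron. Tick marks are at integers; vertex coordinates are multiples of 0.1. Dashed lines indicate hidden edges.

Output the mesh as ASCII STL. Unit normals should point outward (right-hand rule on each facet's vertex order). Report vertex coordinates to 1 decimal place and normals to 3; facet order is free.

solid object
 facet normal 0.118 0.682 0.722
  outer loop
   vertex 4.0 3.5 5.8
   vertex 5.9 5.5 3.6
   vertex 0.1 4.6 5.4
  endloop
 endfacet
 facet normal 0.832 -0.473 0.289
  outer loop
   vertex 4.0 3.5 5.8
   vertex 4.3 0.6 0.2
   vertex 5.9 5.5 3.6
  endloop
 endfacet
 facet normal -0.702 -0.659 0.270
  outer loop
   vertex 1.1 1.9 1.4
   vertex 2.3 0.5 1.1
   vertex 0.1 4.6 5.4
  endloop
 endfacet
 facet normal -0.400 -0.149 -0.905
  outer loop
   vertex 1.1 1.9 1.4
   vertex 4.3 0.6 0.2
   vertex 2.3 0.5 1.1
  endloop
 endfacet
 facet normal 0.828 -0.479 0.292
  outer loop
   vertex 3.7 1.7 3.7
   vertex 4.3 0.6 0.2
   vertex 4.0 3.5 5.8
  endloop
 endfacet
 facet normal 0.192 -0.926 0.324
  outer loop
   vertex 3.7 1.7 3.7
   vertex 2.3 0.5 1.1
   vertex 4.3 0.6 0.2
  endloop
 endfacet
 facet normal -0.267 -0.712 0.649
  outer loop
   vertex 3.7 1.7 3.7
   vertex 4.0 3.5 5.8
   vertex 0.1 4.6 5.4
  endloop
 endfacet
 facet normal -0.356 -0.761 0.543
  outer loop
   vertex 3.7 1.7 3.7
   vertex 0.1 4.6 5.4
   vertex 2.3 0.5 1.1
  endloop
 endfacet
 facet normal 0.526 0.362 -0.770
  outer loop
   vertex 4.6 4.2 2.1
   vertex 5.9 5.5 3.6
   vertex 4.3 0.6 0.2
  endloop
 endfacet
 facet normal -0.135 0.471 -0.872
  outer loop
   vertex 4.6 4.2 2.1
   vertex 4.3 0.6 0.2
   vertex 1.1 1.9 1.4
  endloop
 endfacet
 facet normal -0.362 0.728 -0.582
  outer loop
   vertex 4.6 4.2 2.1
   vertex 1.1 1.9 1.4
   vertex 0.1 4.6 5.4
  endloop
 endfacet
 facet normal -0.260 0.879 -0.399
  outer loop
   vertex 5.5 5.2 3.2
   vertex 0.1 4.6 5.4
   vertex 5.9 5.5 3.6
  endloop
 endfacet
 facet normal -0.294 0.815 -0.500
  outer loop
   vertex 5.5 5.2 3.2
   vertex 4.6 4.2 2.1
   vertex 0.1 4.6 5.4
  endloop
 endfacet
 facet normal 0.417 0.476 -0.774
  outer loop
   vertex 5.5 5.2 3.2
   vertex 5.9 5.5 3.6
   vertex 4.6 4.2 2.1
  endloop
 endfacet
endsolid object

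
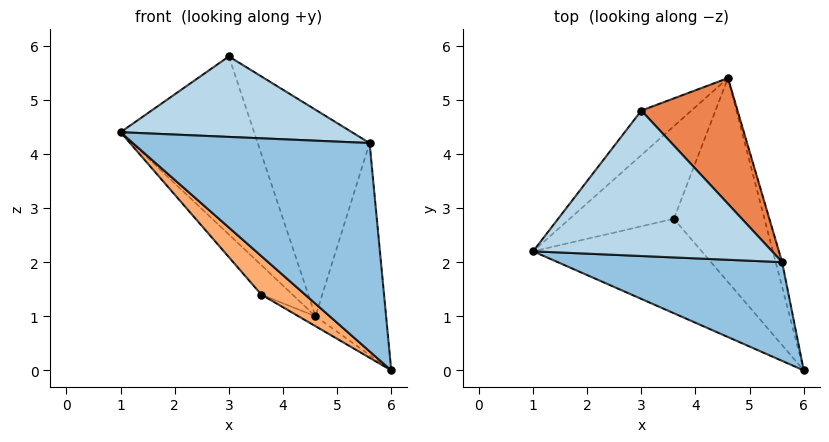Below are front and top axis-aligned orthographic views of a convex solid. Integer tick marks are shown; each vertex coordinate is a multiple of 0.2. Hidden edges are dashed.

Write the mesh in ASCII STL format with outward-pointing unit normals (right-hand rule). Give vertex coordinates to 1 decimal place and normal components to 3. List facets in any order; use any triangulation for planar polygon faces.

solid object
 facet normal -0.737 0.655 -0.164
  outer loop
   vertex 3.0 4.8 5.8
   vertex 4.6 5.4 1.0
   vertex 1.0 2.2 4.4
  endloop
 endfacet
 facet normal -0.021 -0.903 0.428
  outer loop
   vertex 5.6 2.0 4.2
   vertex 1.0 2.2 4.4
   vertex 6.0 0.0 0.0
  endloop
 endfacet
 facet normal 0.017 -0.484 0.875
  outer loop
   vertex 5.6 2.0 4.2
   vertex 3.0 4.8 5.8
   vertex 1.0 2.2 4.4
  endloop
 endfacet
 facet normal 0.966 0.256 -0.030
  outer loop
   vertex 5.6 2.0 4.2
   vertex 6.0 0.0 0.0
   vertex 4.6 5.4 1.0
  endloop
 endfacet
 facet normal 0.778 0.536 0.326
  outer loop
   vertex 5.6 2.0 4.2
   vertex 4.6 5.4 1.0
   vertex 3.0 4.8 5.8
  endloop
 endfacet
 facet normal -0.700 -0.270 -0.661
  outer loop
   vertex 3.6 2.8 1.4
   vertex 6.0 0.0 0.0
   vertex 1.0 2.2 4.4
  endloop
 endfacet
 facet normal -0.760 0.197 -0.619
  outer loop
   vertex 3.6 2.8 1.4
   vertex 1.0 2.2 4.4
   vertex 4.6 5.4 1.0
  endloop
 endfacet
 facet normal -0.465 0.043 -0.884
  outer loop
   vertex 3.6 2.8 1.4
   vertex 4.6 5.4 1.0
   vertex 6.0 0.0 0.0
  endloop
 endfacet
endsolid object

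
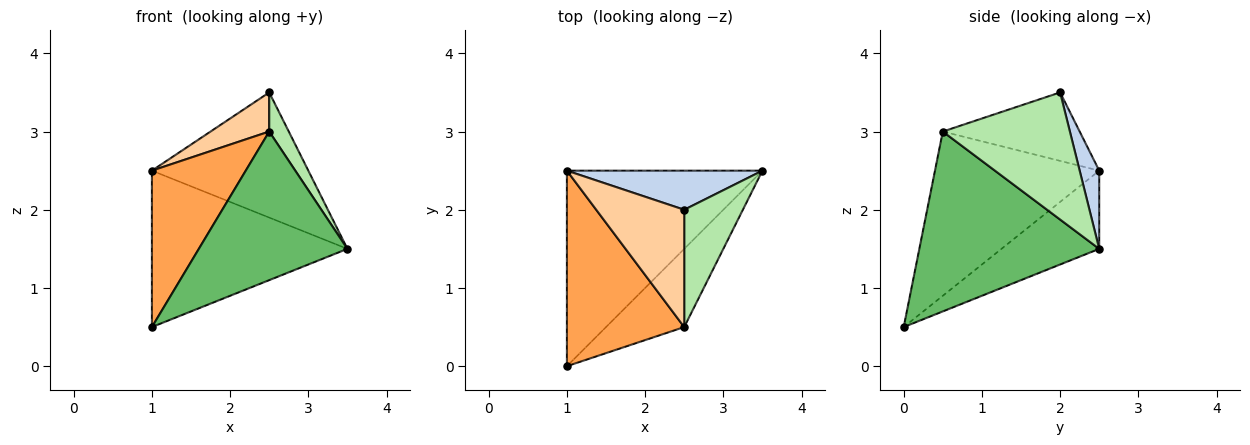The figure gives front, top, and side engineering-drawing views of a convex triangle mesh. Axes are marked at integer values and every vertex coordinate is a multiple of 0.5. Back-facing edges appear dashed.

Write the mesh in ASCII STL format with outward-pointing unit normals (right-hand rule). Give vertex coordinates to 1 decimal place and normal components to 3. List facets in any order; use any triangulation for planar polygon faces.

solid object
 facet normal -0.298 0.596 -0.745
  outer loop
   vertex 1.0 0.0 0.5
   vertex 1.0 2.5 2.5
   vertex 3.5 2.5 1.5
  endloop
 endfacet
 facet normal 0.118 0.948 0.296
  outer loop
   vertex 2.5 2.0 3.5
   vertex 3.5 2.5 1.5
   vertex 1.0 2.5 2.5
  endloop
 endfacet
 facet normal -0.738 -0.422 0.527
  outer loop
   vertex 2.5 0.5 3.0
   vertex 1.0 2.5 2.5
   vertex 1.0 0.0 0.5
  endloop
 endfacet
 facet normal -0.594 -0.254 0.763
  outer loop
   vertex 2.5 0.5 3.0
   vertex 2.5 2.0 3.5
   vertex 1.0 2.5 2.5
  endloop
 endfacet
 facet normal 0.731 -0.604 -0.318
  outer loop
   vertex 2.5 0.5 3.0
   vertex 1.0 0.0 0.5
   vertex 3.5 2.5 1.5
  endloop
 endfacet
 facet normal 0.899 -0.138 0.415
  outer loop
   vertex 2.5 0.5 3.0
   vertex 3.5 2.5 1.5
   vertex 2.5 2.0 3.5
  endloop
 endfacet
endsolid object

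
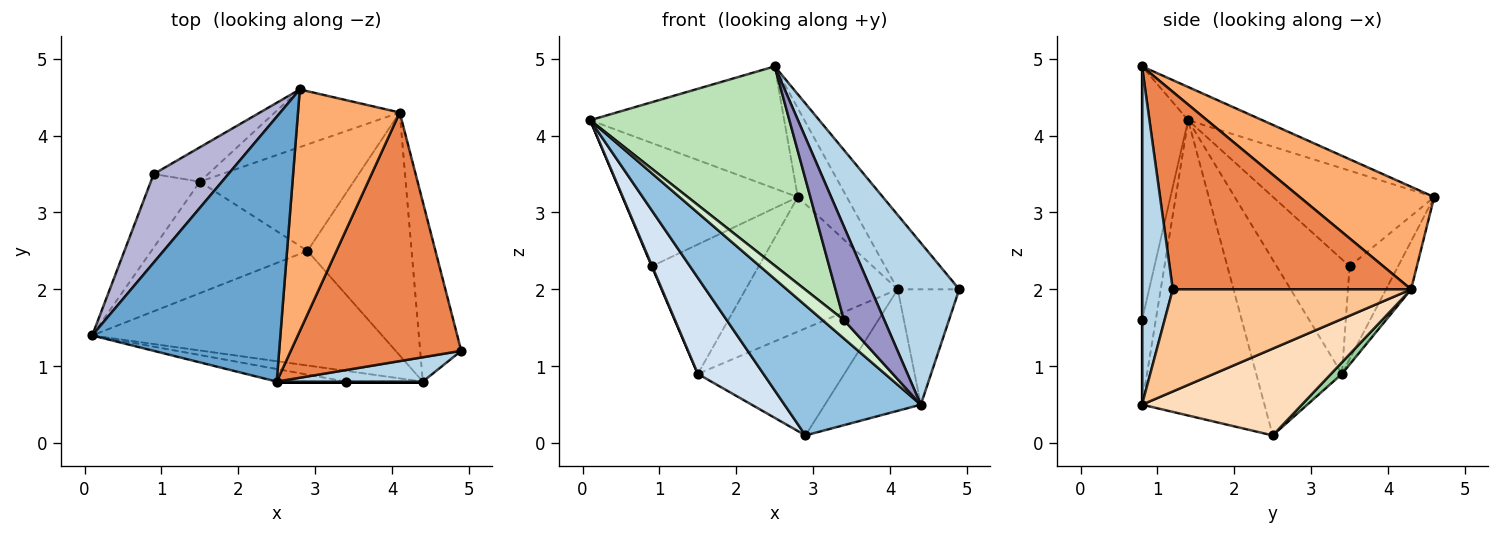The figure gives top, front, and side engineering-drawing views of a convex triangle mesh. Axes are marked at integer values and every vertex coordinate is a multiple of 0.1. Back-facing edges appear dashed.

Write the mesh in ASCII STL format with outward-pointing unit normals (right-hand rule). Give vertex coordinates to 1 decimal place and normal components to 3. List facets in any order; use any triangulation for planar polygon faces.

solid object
 facet normal -0.158 0.414 0.897
  outer loop
   vertex 2.5 0.8 4.9
   vertex 2.8 4.6 3.2
   vertex 0.1 1.4 4.2
  endloop
 endfacet
 facet normal -0.559 -0.622 -0.548
  outer loop
   vertex 4.4 0.8 0.5
   vertex 0.1 1.4 4.2
   vertex 2.9 2.5 0.1
  endloop
 endfacet
 facet normal 0.326 -0.935 0.141
  outer loop
   vertex 4.4 0.8 0.5
   vertex 4.9 1.2 2.0
   vertex 2.5 0.8 4.9
  endloop
 endfacet
 facet normal -0.649 -0.497 -0.576
  outer loop
   vertex 1.5 3.4 0.9
   vertex 2.9 2.5 0.1
   vertex 0.1 1.4 4.2
  endloop
 endfacet
 facet normal 0.743 0.192 0.641
  outer loop
   vertex 4.1 4.3 2.0
   vertex 2.5 0.8 4.9
   vertex 4.9 1.2 2.0
  endloop
 endfacet
 facet normal 0.687 0.251 0.682
  outer loop
   vertex 4.1 4.3 2.0
   vertex 2.8 4.6 3.2
   vertex 2.5 0.8 4.9
  endloop
 endfacet
 facet normal 0.902 0.233 -0.363
  outer loop
   vertex 4.1 4.3 2.0
   vertex 4.9 1.2 2.0
   vertex 4.4 0.8 0.5
  endloop
 endfacet
 facet normal 0.598 0.359 -0.717
  outer loop
   vertex 4.1 4.3 2.0
   vertex 4.4 0.8 0.5
   vertex 2.9 2.5 0.1
  endloop
 endfacet
 facet normal -0.150 0.909 -0.389
  outer loop
   vertex 4.1 4.3 2.0
   vertex 1.5 3.4 0.9
   vertex 2.8 4.6 3.2
  endloop
 endfacet
 facet normal 0.053 0.708 -0.704
  outer loop
   vertex 4.1 4.3 2.0
   vertex 2.9 2.5 0.1
   vertex 1.5 3.4 0.9
  endloop
 endfacet
 facet normal -0.225 -0.972 -0.061
  outer loop
   vertex 3.4 0.8 1.6
   vertex 2.5 0.8 4.9
   vertex 0.1 1.4 4.2
  endloop
 endfacet
 facet normal -0.484 -0.756 -0.440
  outer loop
   vertex 3.4 0.8 1.6
   vertex 0.1 1.4 4.2
   vertex 4.4 0.8 0.5
  endloop
 endfacet
 facet normal 0.000 -1.000 0.000
  outer loop
   vertex 3.4 0.8 1.6
   vertex 4.4 0.8 0.5
   vertex 2.5 0.8 4.9
  endloop
 endfacet
 facet normal -0.598 0.651 0.467
  outer loop
   vertex 0.9 3.5 2.3
   vertex 0.1 1.4 4.2
   vertex 2.8 4.6 3.2
  endloop
 endfacet
 facet normal -0.919 -0.006 -0.394
  outer loop
   vertex 0.9 3.5 2.3
   vertex 1.5 3.4 0.9
   vertex 0.1 1.4 4.2
  endloop
 endfacet
 facet normal -0.401 0.885 -0.235
  outer loop
   vertex 0.9 3.5 2.3
   vertex 2.8 4.6 3.2
   vertex 1.5 3.4 0.9
  endloop
 endfacet
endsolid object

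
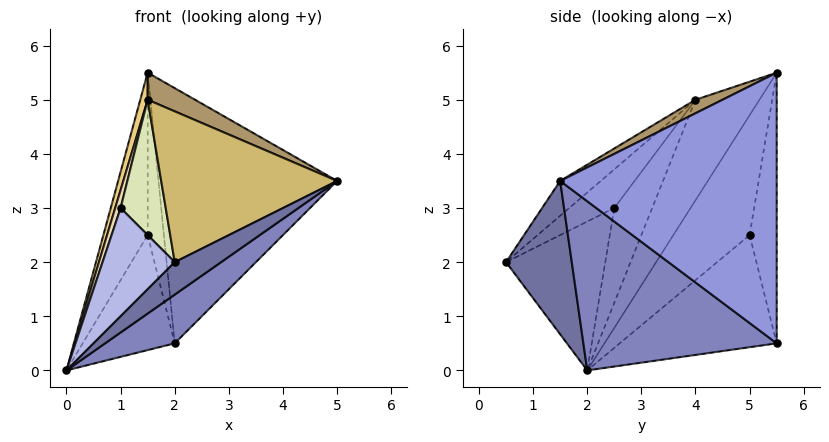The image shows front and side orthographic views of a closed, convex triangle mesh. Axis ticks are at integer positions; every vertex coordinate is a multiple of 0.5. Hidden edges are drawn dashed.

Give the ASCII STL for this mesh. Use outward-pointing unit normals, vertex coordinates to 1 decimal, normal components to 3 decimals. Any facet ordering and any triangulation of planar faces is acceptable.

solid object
 facet normal 0.510 -0.360 -0.781
  outer loop
   vertex 2.0 0.5 2.0
   vertex 0.0 2.0 0.0
   vertex 5.0 1.5 3.5
  endloop
 endfacet
 facet normal 0.549 -0.198 -0.812
  outer loop
   vertex 2.0 5.5 0.5
   vertex 5.0 1.5 3.5
   vertex 0.0 2.0 0.0
  endloop
 endfacet
 facet normal 0.769 0.634 0.077
  outer loop
   vertex 2.0 5.5 0.5
   vertex 1.5 5.5 5.5
   vertex 5.0 1.5 3.5
  endloop
 endfacet
 facet normal -0.759 -0.552 0.345
  outer loop
   vertex 1.0 2.5 3.0
   vertex 0.0 2.0 0.0
   vertex 2.0 0.5 2.0
  endloop
 endfacet
 facet normal -0.862 0.500 -0.083
  outer loop
   vertex 1.5 5.0 2.5
   vertex 0.0 2.0 0.0
   vertex 1.5 5.5 5.5
  endloop
 endfacet
 facet normal -0.859 0.504 -0.089
  outer loop
   vertex 1.5 5.0 2.5
   vertex 2.0 5.5 0.5
   vertex 0.0 2.0 0.0
  endloop
 endfacet
 facet normal -0.854 0.513 -0.085
  outer loop
   vertex 1.5 5.0 2.5
   vertex 1.5 5.5 5.5
   vertex 2.0 5.5 0.5
  endloop
 endfacet
 facet normal -0.577 -0.577 0.577
  outer loop
   vertex 1.5 4.0 5.0
   vertex 1.0 2.5 3.0
   vertex 2.0 0.5 2.0
  endloop
 endfacet
 facet normal 0.178 -0.311 0.934
  outer loop
   vertex 1.5 4.0 5.0
   vertex 5.0 1.5 3.5
   vertex 1.5 5.5 5.5
  endloop
 endfacet
 facet normal -0.151 -0.656 0.740
  outer loop
   vertex 1.5 4.0 5.0
   vertex 2.0 0.5 2.0
   vertex 5.0 1.5 3.5
  endloop
 endfacet
 facet normal -0.939 -0.108 0.325
  outer loop
   vertex 1.5 4.0 5.0
   vertex 1.5 5.5 5.5
   vertex 0.0 2.0 0.0
  endloop
 endfacet
 facet normal -0.933 -0.133 0.333
  outer loop
   vertex 1.5 4.0 5.0
   vertex 0.0 2.0 0.0
   vertex 1.0 2.5 3.0
  endloop
 endfacet
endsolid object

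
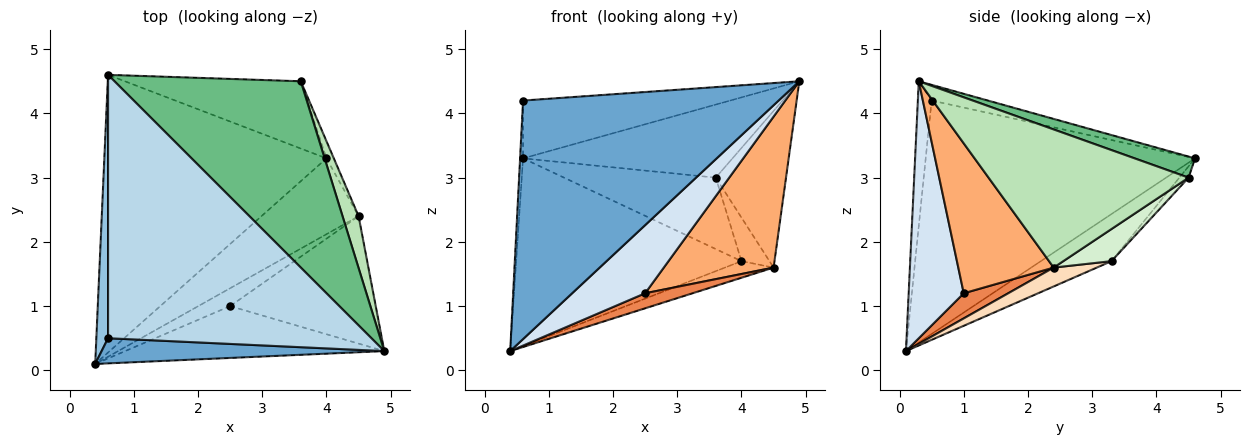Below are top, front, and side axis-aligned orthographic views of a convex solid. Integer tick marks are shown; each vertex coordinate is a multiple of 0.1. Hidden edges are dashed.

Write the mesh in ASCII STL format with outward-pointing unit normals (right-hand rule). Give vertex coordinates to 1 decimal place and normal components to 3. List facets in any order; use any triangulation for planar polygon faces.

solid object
 facet normal -0.053 -0.993 0.105
  outer loop
   vertex 0.6 0.5 4.2
   vertex 0.4 0.1 0.3
   vertex 4.9 0.3 4.5
  endloop
 endfacet
 facet normal -0.999 0.011 0.050
  outer loop
   vertex 0.6 0.5 4.2
   vertex 0.6 4.6 3.3
   vertex 0.4 0.1 0.3
  endloop
 endfacet
 facet normal -0.058 0.214 0.975
  outer loop
   vertex 0.6 0.5 4.2
   vertex 4.9 0.3 4.5
   vertex 0.6 4.6 3.3
  endloop
 endfacet
 facet normal 0.515 -0.682 -0.519
  outer loop
   vertex 2.5 1.0 1.2
   vertex 4.9 0.3 4.5
   vertex 0.4 0.1 0.3
  endloop
 endfacet
 facet normal 0.517 -0.551 -0.655
  outer loop
   vertex 2.5 1.0 1.2
   vertex 0.4 0.1 0.3
   vertex 4.5 2.4 1.6
  endloop
 endfacet
 facet normal 0.553 -0.637 -0.537
  outer loop
   vertex 2.5 1.0 1.2
   vertex 4.5 2.4 1.6
   vertex 4.9 0.3 4.5
  endloop
 endfacet
 facet normal -0.173 0.552 -0.816
  outer loop
   vertex 4.0 3.3 1.7
   vertex 0.4 0.1 0.3
   vertex 0.6 4.6 3.3
  endloop
 endfacet
 facet normal 0.186 0.210 -0.960
  outer loop
   vertex 4.0 3.3 1.7
   vertex 4.5 2.4 1.6
   vertex 0.4 0.1 0.3
  endloop
 endfacet
 facet normal 0.105 0.363 0.926
  outer loop
   vertex 3.6 4.5 3.0
   vertex 0.6 4.6 3.3
   vertex 4.9 0.3 4.5
  endloop
 endfacet
 facet normal -0.044 0.727 -0.685
  outer loop
   vertex 3.6 4.5 3.0
   vertex 4.0 3.3 1.7
   vertex 0.6 4.6 3.3
  endloop
 endfacet
 facet normal 0.938 0.329 0.109
  outer loop
   vertex 3.6 4.5 3.0
   vertex 4.9 0.3 4.5
   vertex 4.5 2.4 1.6
  endloop
 endfacet
 facet normal 0.848 0.493 -0.194
  outer loop
   vertex 3.6 4.5 3.0
   vertex 4.5 2.4 1.6
   vertex 4.0 3.3 1.7
  endloop
 endfacet
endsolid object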